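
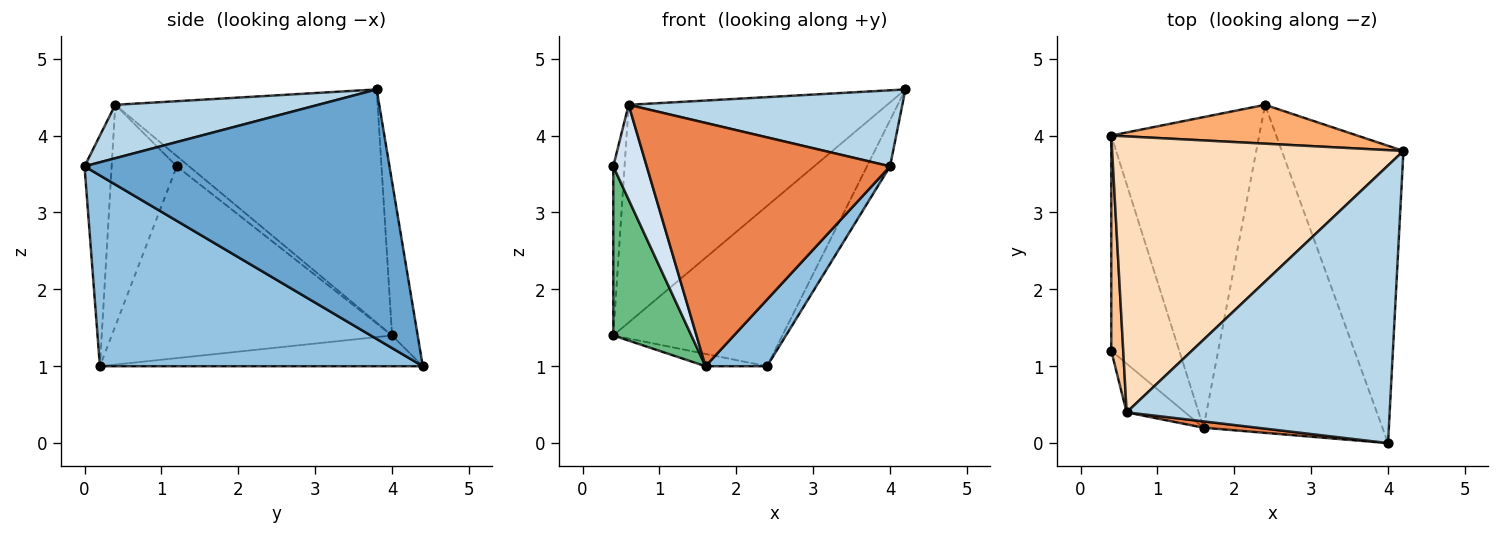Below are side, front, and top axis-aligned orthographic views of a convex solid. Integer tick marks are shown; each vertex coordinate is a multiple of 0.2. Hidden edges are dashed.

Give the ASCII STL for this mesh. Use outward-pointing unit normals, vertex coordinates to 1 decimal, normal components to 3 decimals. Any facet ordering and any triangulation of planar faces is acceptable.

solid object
 facet normal 0.897 0.068 -0.437
  outer loop
   vertex 2.4 4.4 1.0
   vertex 4.2 3.8 4.6
   vertex 4.0 0.0 3.6
  endloop
 endfacet
 facet normal 0.723 -0.138 -0.678
  outer loop
   vertex 1.6 0.2 1.0
   vertex 2.4 4.4 1.0
   vertex 4.0 0.0 3.6
  endloop
 endfacet
 facet normal 0.192 -0.259 0.947
  outer loop
   vertex 0.6 0.4 4.4
   vertex 4.0 0.0 3.6
   vertex 4.2 3.8 4.6
  endloop
 endfacet
 facet normal -0.866 -0.445 -0.229
  outer loop
   vertex 0.6 0.4 4.4
   vertex 0.4 1.2 3.6
   vertex 1.6 0.2 1.0
  endloop
 endfacet
 facet normal -0.111 -0.994 0.026
  outer loop
   vertex 0.6 0.4 4.4
   vertex 1.6 0.2 1.0
   vertex 4.0 0.0 3.6
  endloop
 endfacet
 facet normal -0.146 0.961 0.233
  outer loop
   vertex 0.4 4.0 1.4
   vertex 4.2 3.8 4.6
   vertex 2.4 4.4 1.0
  endloop
 endfacet
 facet normal -0.559 0.512 0.652
  outer loop
   vertex 0.4 4.0 1.4
   vertex 0.4 1.2 3.6
   vertex 0.6 0.4 4.4
  endloop
 endfacet
 facet normal -0.532 0.524 0.665
  outer loop
   vertex 0.4 4.0 1.4
   vertex 0.6 0.4 4.4
   vertex 4.2 3.8 4.6
  endloop
 endfacet
 facet normal -0.912 -0.254 -0.323
  outer loop
   vertex 0.4 4.0 1.4
   vertex 1.6 0.2 1.0
   vertex 0.4 1.2 3.6
  endloop
 endfacet
 facet normal -0.203 0.039 -0.978
  outer loop
   vertex 0.4 4.0 1.4
   vertex 2.4 4.4 1.0
   vertex 1.6 0.2 1.0
  endloop
 endfacet
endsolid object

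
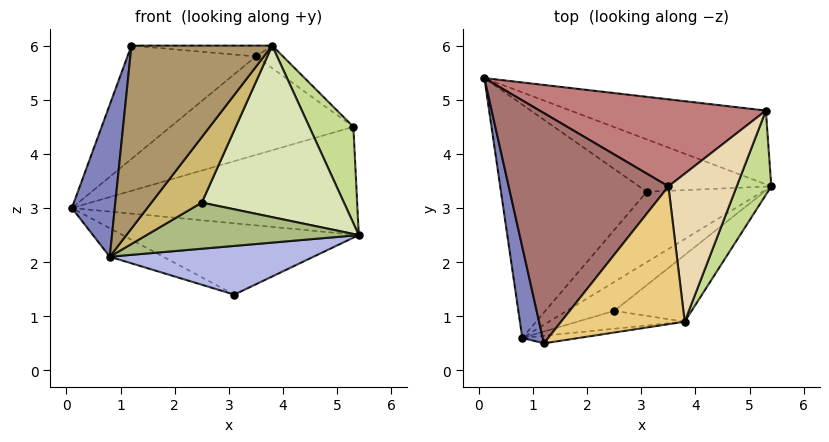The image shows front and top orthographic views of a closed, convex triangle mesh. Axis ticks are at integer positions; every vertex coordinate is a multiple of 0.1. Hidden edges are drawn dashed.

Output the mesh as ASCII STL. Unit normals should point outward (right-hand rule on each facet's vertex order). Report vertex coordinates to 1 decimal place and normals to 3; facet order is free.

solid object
 facet normal 0.241 0.782 -0.575
  outer loop
   vertex 3.1 3.3 1.4
   vertex 0.1 5.4 3.0
   vertex 5.4 3.4 2.5
  endloop
 endfacet
 facet normal -0.982 -0.161 0.097
  outer loop
   vertex 0.8 0.6 2.1
   vertex 1.2 0.5 6.0
   vertex 0.1 5.4 3.0
  endloop
 endfacet
 facet normal -0.406 0.111 -0.907
  outer loop
   vertex 0.8 0.6 2.1
   vertex 0.1 5.4 3.0
   vertex 3.1 3.3 1.4
  endloop
 endfacet
 facet normal 0.386 -0.525 -0.759
  outer loop
   vertex 0.8 0.6 2.1
   vertex 3.1 3.3 1.4
   vertex 5.4 3.4 2.5
  endloop
 endfacet
 facet normal 0.250 0.799 -0.547
  outer loop
   vertex 5.3 4.8 4.5
   vertex 5.4 3.4 2.5
   vertex 0.1 5.4 3.0
  endloop
 endfacet
 facet normal 0.490 -0.738 -0.463
  outer loop
   vertex 2.5 1.1 3.1
   vertex 0.8 0.6 2.1
   vertex 5.4 3.4 2.5
  endloop
 endfacet
 facet normal 0.934 -0.269 0.235
  outer loop
   vertex 3.8 0.9 6.0
   vertex 5.4 3.4 2.5
   vertex 5.3 4.8 4.5
  endloop
 endfacet
 facet normal 0.553 -0.776 -0.302
  outer loop
   vertex 3.8 0.9 6.0
   vertex 2.5 1.1 3.1
   vertex 5.4 3.4 2.5
  endloop
 endfacet
 facet normal 0.152 -0.988 -0.041
  outer loop
   vertex 3.8 0.9 6.0
   vertex 1.2 0.5 6.0
   vertex 0.8 0.6 2.1
  endloop
 endfacet
 facet normal 0.402 -0.884 -0.241
  outer loop
   vertex 3.8 0.9 6.0
   vertex 0.8 0.6 2.1
   vertex 2.5 1.1 3.1
  endloop
 endfacet
 facet normal -0.012 0.078 0.997
  outer loop
   vertex 3.5 3.4 5.8
   vertex 1.2 0.5 6.0
   vertex 3.8 0.9 6.0
  endloop
 endfacet
 facet normal 0.512 0.129 0.849
  outer loop
   vertex 3.5 3.4 5.8
   vertex 3.8 0.9 6.0
   vertex 5.3 4.8 4.5
  endloop
 endfacet
 facet normal -0.432 0.398 0.809
  outer loop
   vertex 3.5 3.4 5.8
   vertex 0.1 5.4 3.0
   vertex 1.2 0.5 6.0
  endloop
 endfacet
 facet normal -0.104 0.745 0.659
  outer loop
   vertex 3.5 3.4 5.8
   vertex 5.3 4.8 4.5
   vertex 0.1 5.4 3.0
  endloop
 endfacet
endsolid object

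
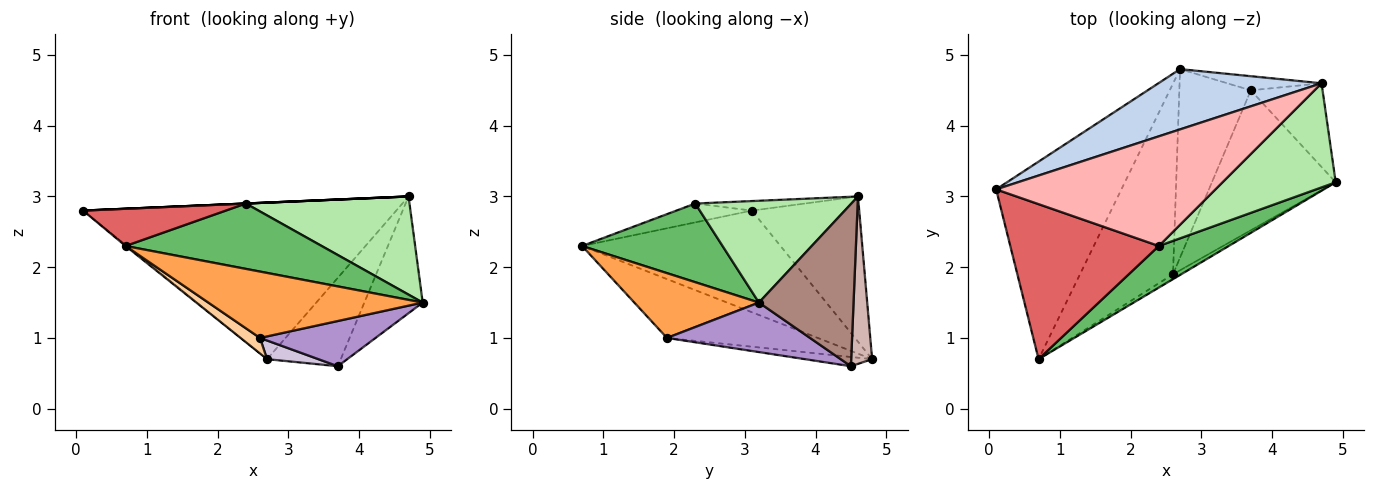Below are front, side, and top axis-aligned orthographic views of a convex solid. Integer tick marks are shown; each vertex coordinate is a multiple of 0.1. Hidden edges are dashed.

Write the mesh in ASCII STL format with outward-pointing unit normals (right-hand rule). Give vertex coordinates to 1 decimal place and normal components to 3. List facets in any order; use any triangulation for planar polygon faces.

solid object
 facet normal -0.630 0.004 -0.777
  outer loop
   vertex 2.7 4.8 0.7
   vertex 0.7 0.7 2.3
   vertex 0.1 3.1 2.8
  endloop
 endfacet
 facet normal -0.305 0.889 0.342
  outer loop
   vertex 4.7 4.6 3.0
   vertex 2.7 4.8 0.7
   vertex 0.1 3.1 2.8
  endloop
 endfacet
 facet normal 0.501 -0.863 -0.064
  outer loop
   vertex 2.6 1.9 1.0
   vertex 4.9 3.2 1.5
   vertex 0.7 0.7 2.3
  endloop
 endfacet
 facet normal -0.533 -0.069 -0.843
  outer loop
   vertex 2.6 1.9 1.0
   vertex 0.7 0.7 2.3
   vertex 2.7 4.8 0.7
  endloop
 endfacet
 facet normal 0.517 -0.722 0.460
  outer loop
   vertex 2.4 2.3 2.9
   vertex 0.7 0.7 2.3
   vertex 4.9 3.2 1.5
  endloop
 endfacet
 facet normal 0.548 -0.574 0.609
  outer loop
   vertex 2.4 2.3 2.9
   vertex 4.9 3.2 1.5
   vertex 4.7 4.6 3.0
  endloop
 endfacet
 facet normal -0.123 -0.232 0.965
  outer loop
   vertex 2.4 2.3 2.9
   vertex 0.1 3.1 2.8
   vertex 0.7 0.7 2.3
  endloop
 endfacet
 facet normal -0.043 0.000 0.999
  outer loop
   vertex 2.4 2.3 2.9
   vertex 4.7 4.6 3.0
   vertex 0.1 3.1 2.8
  endloop
 endfacet
 facet normal 0.356 -0.287 -0.889
  outer loop
   vertex 3.7 4.5 0.6
   vertex 4.9 3.2 1.5
   vertex 2.6 1.9 1.0
  endloop
 endfacet
 facet normal -0.128 -0.098 -0.987
  outer loop
   vertex 3.7 4.5 0.6
   vertex 2.6 1.9 1.0
   vertex 2.7 4.8 0.7
  endloop
 endfacet
 facet normal 0.797 0.491 -0.352
  outer loop
   vertex 3.7 4.5 0.6
   vertex 4.7 4.6 3.0
   vertex 4.9 3.2 1.5
  endloop
 endfacet
 facet normal 0.270 0.951 -0.152
  outer loop
   vertex 3.7 4.5 0.6
   vertex 2.7 4.8 0.7
   vertex 4.7 4.6 3.0
  endloop
 endfacet
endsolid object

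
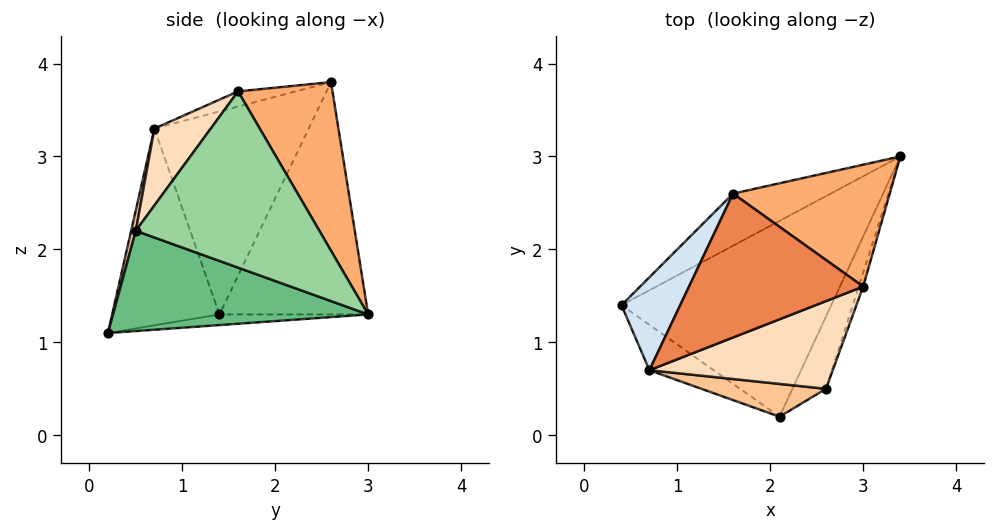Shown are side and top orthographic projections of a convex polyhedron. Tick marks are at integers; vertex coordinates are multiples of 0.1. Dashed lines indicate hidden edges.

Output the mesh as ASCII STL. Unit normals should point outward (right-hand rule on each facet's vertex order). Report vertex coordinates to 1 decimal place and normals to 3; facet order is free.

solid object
 facet normal -0.050 0.094 -0.994
  outer loop
   vertex 2.1 0.2 1.1
   vertex 0.4 1.4 1.3
   vertex 3.4 3.0 1.3
  endloop
 endfacet
 facet normal -0.462 0.866 -0.194
  outer loop
   vertex 1.6 2.6 3.8
   vertex 3.4 3.0 1.3
   vertex 0.4 1.4 1.3
  endloop
 endfacet
 facet normal -0.581 -0.791 -0.190
  outer loop
   vertex 0.7 0.7 3.3
   vertex 0.4 1.4 1.3
   vertex 2.1 0.2 1.1
  endloop
 endfacet
 facet normal -0.897 0.357 0.259
  outer loop
   vertex 0.7 0.7 3.3
   vertex 1.6 2.6 3.8
   vertex 0.4 1.4 1.3
  endloop
 endfacet
 facet normal -0.085 -0.216 0.973
  outer loop
   vertex 3.0 1.6 3.7
   vertex 1.6 2.6 3.8
   vertex 0.7 0.7 3.3
  endloop
 endfacet
 facet normal 0.529 0.692 0.492
  outer loop
   vertex 3.0 1.6 3.7
   vertex 3.4 3.0 1.3
   vertex 1.6 2.6 3.8
  endloop
 endfacet
 facet normal 0.040 -0.968 0.246
  outer loop
   vertex 2.6 0.5 2.2
   vertex 0.7 0.7 3.3
   vertex 2.1 0.2 1.1
  endloop
 endfacet
 facet normal 0.225 -0.813 0.536
  outer loop
   vertex 2.6 0.5 2.2
   vertex 3.0 1.6 3.7
   vertex 0.7 0.7 3.3
  endloop
 endfacet
 facet normal 0.875 -0.385 -0.293
  outer loop
   vertex 2.6 0.5 2.2
   vertex 2.1 0.2 1.1
   vertex 3.4 3.0 1.3
  endloop
 endfacet
 facet normal 0.950 -0.313 -0.024
  outer loop
   vertex 2.6 0.5 2.2
   vertex 3.4 3.0 1.3
   vertex 3.0 1.6 3.7
  endloop
 endfacet
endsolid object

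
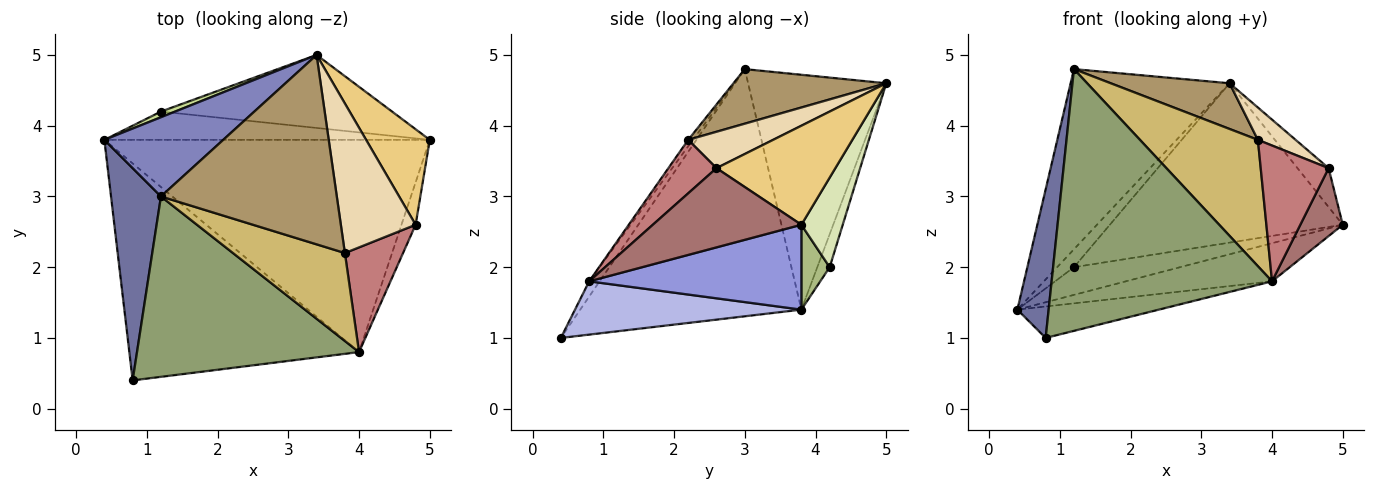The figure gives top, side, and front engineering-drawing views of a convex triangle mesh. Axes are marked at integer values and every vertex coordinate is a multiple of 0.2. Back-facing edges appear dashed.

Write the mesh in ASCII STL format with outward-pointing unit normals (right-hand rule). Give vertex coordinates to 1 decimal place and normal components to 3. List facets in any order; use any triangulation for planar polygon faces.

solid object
 facet normal -0.971 -0.137 0.196
  outer loop
   vertex 1.2 3.0 4.8
   vertex 0.4 3.8 1.4
   vertex 0.8 0.4 1.0
  endloop
 endfacet
 facet normal -0.623 0.716 0.315
  outer loop
   vertex 3.4 5.0 4.6
   vertex 0.4 3.8 1.4
   vertex 1.2 3.0 4.8
  endloop
 endfacet
 facet normal 0.249 0.171 -0.953
  outer loop
   vertex 4.0 0.8 1.8
   vertex 0.4 3.8 1.4
   vertex 5.0 3.8 2.6
  endloop
 endfacet
 facet normal 0.224 0.140 -0.965
  outer loop
   vertex 4.0 0.8 1.8
   vertex 0.8 0.4 1.0
   vertex 0.4 3.8 1.4
  endloop
 endfacet
 facet normal -0.039 -0.823 0.567
  outer loop
   vertex 4.0 0.8 1.8
   vertex 1.2 3.0 4.8
   vertex 0.8 0.4 1.0
  endloop
 endfacet
 facet normal 0.183 0.687 -0.703
  outer loop
   vertex 1.2 4.2 2.0
   vertex 5.0 3.8 2.6
   vertex 0.4 3.8 1.4
  endloop
 endfacet
 facet normal -0.575 0.780 0.246
  outer loop
   vertex 1.2 4.2 2.0
   vertex 0.4 3.8 1.4
   vertex 3.4 5.0 4.6
  endloop
 endfacet
 facet normal 0.159 0.898 -0.411
  outer loop
   vertex 1.2 4.2 2.0
   vertex 3.4 5.0 4.6
   vertex 5.0 3.8 2.6
  endloop
 endfacet
 facet normal 0.289 -0.225 0.931
  outer loop
   vertex 3.8 2.2 3.8
   vertex 3.4 5.0 4.6
   vertex 1.2 3.0 4.8
  endloop
 endfacet
 facet normal -0.033 -0.820 0.571
  outer loop
   vertex 3.8 2.2 3.8
   vertex 1.2 3.0 4.8
   vertex 4.0 0.8 1.8
  endloop
 endfacet
 facet normal 0.821 0.215 0.528
  outer loop
   vertex 4.8 2.6 3.4
   vertex 5.0 3.8 2.6
   vertex 3.4 5.0 4.6
  endloop
 endfacet
 facet normal 0.429 -0.191 0.883
  outer loop
   vertex 4.8 2.6 3.4
   vertex 3.4 5.0 4.6
   vertex 3.8 2.2 3.8
  endloop
 endfacet
 facet normal 0.948 -0.271 -0.169
  outer loop
   vertex 4.8 2.6 3.4
   vertex 4.0 0.8 1.8
   vertex 5.0 3.8 2.6
  endloop
 endfacet
 facet normal 0.489 -0.691 0.532
  outer loop
   vertex 4.8 2.6 3.4
   vertex 3.8 2.2 3.8
   vertex 4.0 0.8 1.8
  endloop
 endfacet
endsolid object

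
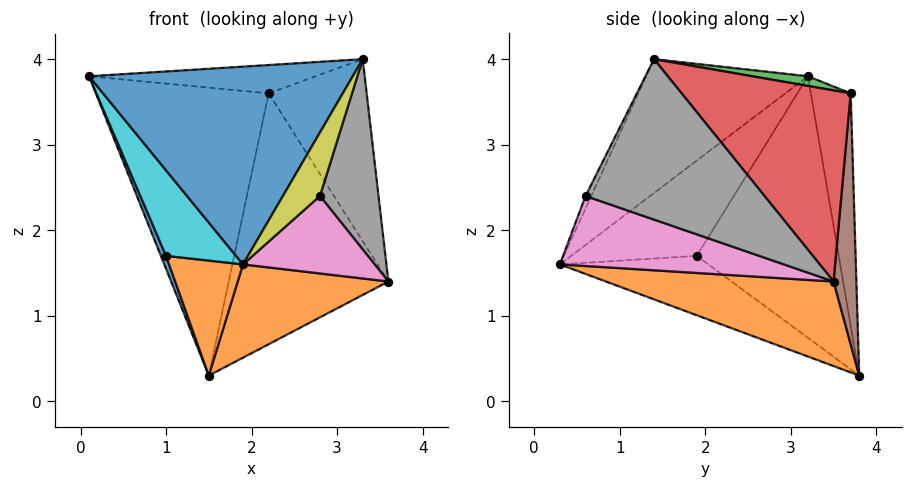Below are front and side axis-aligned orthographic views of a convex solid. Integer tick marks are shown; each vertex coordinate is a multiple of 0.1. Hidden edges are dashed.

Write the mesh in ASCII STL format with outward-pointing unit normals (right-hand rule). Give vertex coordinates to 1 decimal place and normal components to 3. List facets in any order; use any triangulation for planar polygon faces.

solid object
 facet normal -0.429 -0.700 0.571
  outer loop
   vertex 3.3 1.4 4.0
   vertex 0.1 3.2 3.8
   vertex 1.9 0.3 1.6
  endloop
 endfacet
 facet normal 0.415 -0.275 -0.867
  outer loop
   vertex 1.5 3.8 0.3
   vertex 3.6 3.5 1.4
   vertex 1.9 0.3 1.6
  endloop
 endfacet
 facet normal 0.047 0.193 0.980
  outer loop
   vertex 2.2 3.7 3.6
   vertex 0.1 3.2 3.8
   vertex 3.3 1.4 4.0
  endloop
 endfacet
 facet normal 0.772 0.448 0.451
  outer loop
   vertex 2.2 3.7 3.6
   vertex 3.3 1.4 4.0
   vertex 3.6 3.5 1.4
  endloop
 endfacet
 facet normal -0.224 0.972 0.077
  outer loop
   vertex 2.2 3.7 3.6
   vertex 1.5 3.8 0.3
   vertex 0.1 3.2 3.8
  endloop
 endfacet
 facet normal 0.141 0.990 0.000
  outer loop
   vertex 2.2 3.7 3.6
   vertex 3.6 3.5 1.4
   vertex 1.5 3.8 0.3
  endloop
 endfacet
 facet normal 0.680 -0.400 -0.615
  outer loop
   vertex 2.8 0.6 2.4
   vertex 1.9 0.3 1.6
   vertex 3.6 3.5 1.4
  endloop
 endfacet
 facet normal 0.941 -0.308 -0.140
  outer loop
   vertex 2.8 0.6 2.4
   vertex 3.6 3.5 1.4
   vertex 3.3 1.4 4.0
  endloop
 endfacet
 facet normal -0.134 -0.869 0.476
  outer loop
   vertex 2.8 0.6 2.4
   vertex 3.3 1.4 4.0
   vertex 1.9 0.3 1.6
  endloop
 endfacet
 facet normal -0.871 -0.485 -0.073
  outer loop
   vertex 1.0 1.9 1.7
   vertex 1.9 0.3 1.6
   vertex 0.1 3.2 3.8
  endloop
 endfacet
 facet normal -0.926 -0.033 -0.376
  outer loop
   vertex 1.0 1.9 1.7
   vertex 0.1 3.2 3.8
   vertex 1.5 3.8 0.3
  endloop
 endfacet
 facet normal -0.657 -0.327 -0.679
  outer loop
   vertex 1.0 1.9 1.7
   vertex 1.5 3.8 0.3
   vertex 1.9 0.3 1.6
  endloop
 endfacet
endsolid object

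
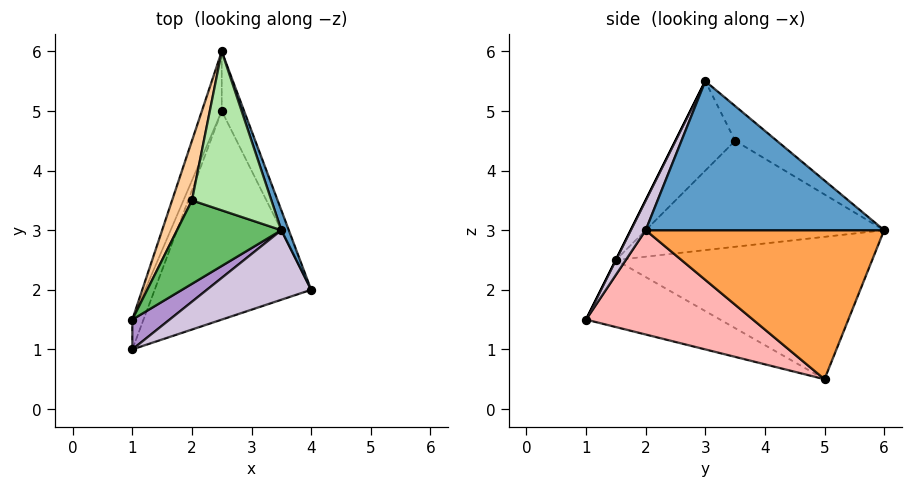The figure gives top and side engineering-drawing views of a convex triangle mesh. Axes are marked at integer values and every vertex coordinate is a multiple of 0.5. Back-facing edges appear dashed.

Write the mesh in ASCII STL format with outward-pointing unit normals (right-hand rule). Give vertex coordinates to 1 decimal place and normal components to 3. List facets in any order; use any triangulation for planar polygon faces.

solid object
 facet normal 0.935 0.351 0.047
  outer loop
   vertex 3.5 3.0 5.5
   vertex 4.0 2.0 3.0
   vertex 2.5 6.0 3.0
  endloop
 endfacet
 facet normal -0.936 0.327 -0.131
  outer loop
   vertex 2.5 5.0 0.5
   vertex 1.0 1.5 2.5
   vertex 2.5 6.0 3.0
  endloop
 endfacet
 facet normal 0.927 0.348 -0.139
  outer loop
   vertex 2.5 5.0 0.5
   vertex 2.5 6.0 3.0
   vertex 4.0 2.0 3.0
  endloop
 endfacet
 facet normal -0.940 0.294 0.176
  outer loop
   vertex 2.0 3.5 4.5
   vertex 2.5 6.0 3.0
   vertex 1.0 1.5 2.5
  endloop
 endfacet
 facet normal -0.597 -0.398 0.697
  outer loop
   vertex 2.0 3.5 4.5
   vertex 1.0 1.5 2.5
   vertex 3.5 3.0 5.5
  endloop
 endfacet
 facet normal -0.339 0.533 0.775
  outer loop
   vertex 2.0 3.5 4.5
   vertex 3.5 3.0 5.5
   vertex 2.5 6.0 3.0
  endloop
 endfacet
 facet normal -0.937 0.312 -0.156
  outer loop
   vertex 1.0 1.0 1.5
   vertex 1.0 1.5 2.5
   vertex 2.5 5.0 0.5
  endloop
 endfacet
 facet normal 0.512 -0.384 -0.768
  outer loop
   vertex 1.0 1.0 1.5
   vertex 2.5 5.0 0.5
   vertex 4.0 2.0 3.0
  endloop
 endfacet
 facet normal 0.000 -0.894 0.447
  outer loop
   vertex 1.0 1.0 1.5
   vertex 3.5 3.0 5.5
   vertex 1.0 1.5 2.5
  endloop
 endfacet
 facet normal 0.111 -0.915 0.388
  outer loop
   vertex 1.0 1.0 1.5
   vertex 4.0 2.0 3.0
   vertex 3.5 3.0 5.5
  endloop
 endfacet
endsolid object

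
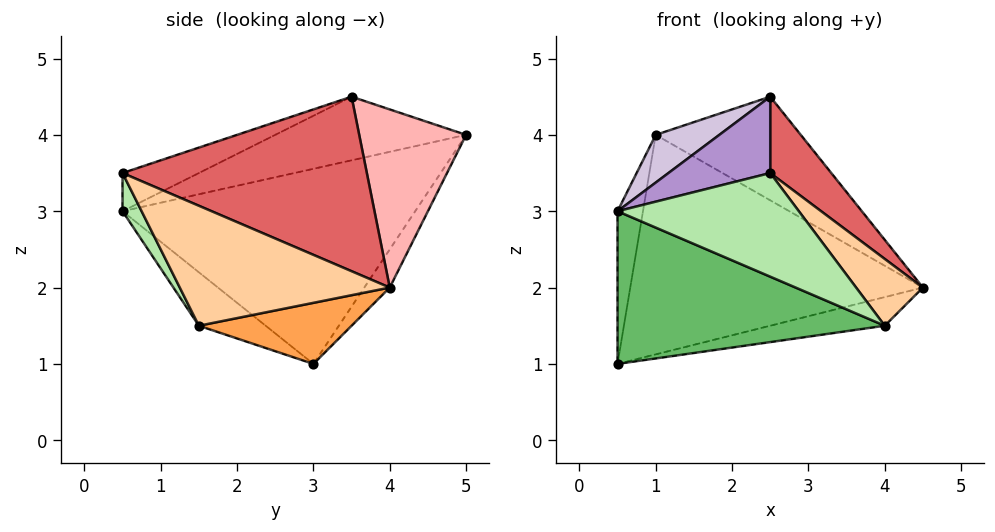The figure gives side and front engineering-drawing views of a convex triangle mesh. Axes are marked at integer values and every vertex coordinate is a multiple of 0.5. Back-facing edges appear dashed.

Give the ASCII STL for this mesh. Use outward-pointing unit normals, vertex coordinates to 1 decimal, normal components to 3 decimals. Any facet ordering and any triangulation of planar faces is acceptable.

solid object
 facet normal -0.073 0.835 -0.545
  outer loop
   vertex 1.0 5.0 4.0
   vertex 4.5 4.0 2.0
   vertex 0.5 3.0 1.0
  endloop
 endfacet
 facet normal -0.990 0.086 0.108
  outer loop
   vertex 0.5 0.5 3.0
   vertex 1.0 5.0 4.0
   vertex 0.5 3.0 1.0
  endloop
 endfacet
 facet normal 0.204 0.153 -0.967
  outer loop
   vertex 4.0 1.5 1.5
   vertex 0.5 3.0 1.0
   vertex 4.5 4.0 2.0
  endloop
 endfacet
 facet normal 0.830 -0.264 0.491
  outer loop
   vertex 4.0 1.5 1.5
   vertex 4.5 4.0 2.0
   vertex 2.5 0.5 3.5
  endloop
 endfacet
 facet normal -0.154 -0.617 -0.772
  outer loop
   vertex 4.0 1.5 1.5
   vertex 0.5 0.5 3.0
   vertex 0.5 3.0 1.0
  endloop
 endfacet
 facet normal 0.097 -0.917 -0.386
  outer loop
   vertex 4.0 1.5 1.5
   vertex 2.5 0.5 3.5
   vertex 0.5 0.5 3.0
  endloop
 endfacet
 facet normal 0.784 -0.196 0.588
  outer loop
   vertex 2.5 3.5 4.5
   vertex 2.5 0.5 3.5
   vertex 4.5 4.0 2.0
  endloop
 endfacet
 facet normal 0.501 0.679 0.536
  outer loop
   vertex 2.5 3.5 4.5
   vertex 4.5 4.0 2.0
   vertex 1.0 5.0 4.0
  endloop
 endfacet
 facet normal -0.231 -0.308 0.923
  outer loop
   vertex 2.5 3.5 4.5
   vertex 0.5 0.5 3.0
   vertex 2.5 0.5 3.5
  endloop
 endfacet
 facet normal -0.442 -0.147 0.885
  outer loop
   vertex 2.5 3.5 4.5
   vertex 1.0 5.0 4.0
   vertex 0.5 0.5 3.0
  endloop
 endfacet
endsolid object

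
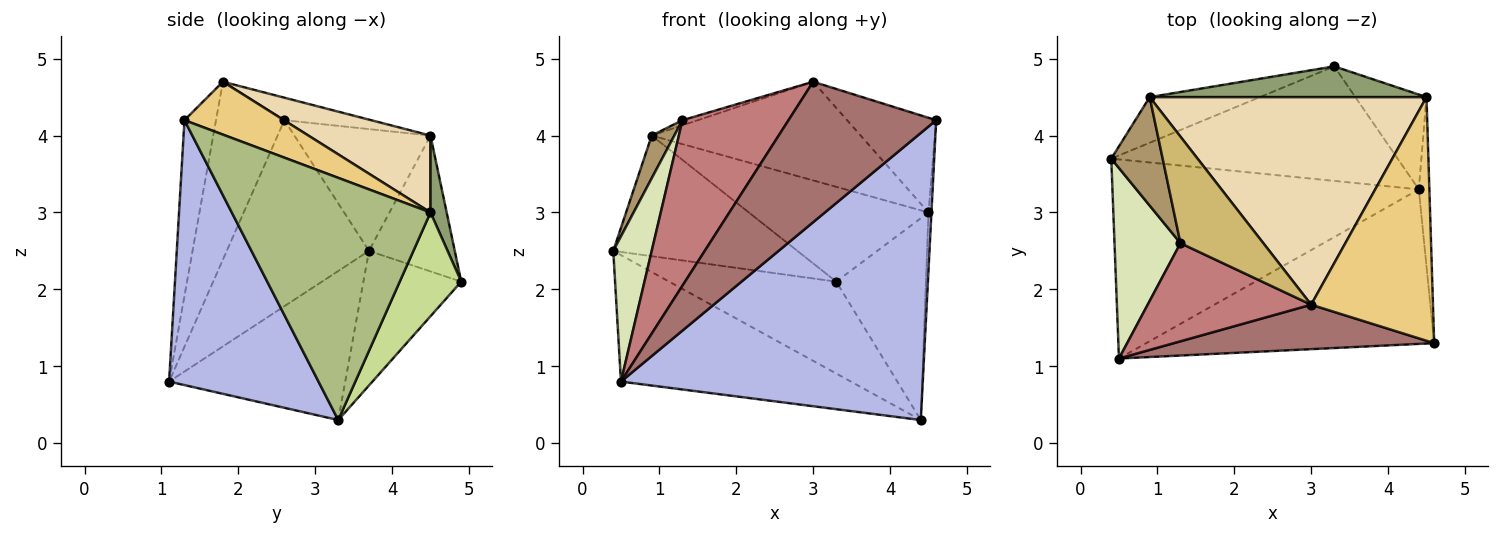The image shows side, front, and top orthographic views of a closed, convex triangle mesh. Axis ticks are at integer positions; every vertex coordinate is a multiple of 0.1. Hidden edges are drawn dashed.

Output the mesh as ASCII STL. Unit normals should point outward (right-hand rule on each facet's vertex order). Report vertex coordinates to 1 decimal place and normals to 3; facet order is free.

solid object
 facet normal -0.400 0.857 -0.324
  outer loop
   vertex 0.9 4.5 4.0
   vertex 3.3 4.9 2.1
   vertex 0.4 3.7 2.5
  endloop
 endfacet
 facet normal -0.344 0.587 -0.732
  outer loop
   vertex 4.4 3.3 0.3
   vertex 0.4 3.7 2.5
   vertex 3.3 4.9 2.1
  endloop
 endfacet
 facet normal -0.380 0.496 -0.781
  outer loop
   vertex 4.4 3.3 0.3
   vertex 0.5 1.1 0.8
   vertex 0.4 3.7 2.5
  endloop
 endfacet
 facet normal 0.400 -0.807 -0.434
  outer loop
   vertex 4.4 3.3 0.3
   vertex 4.6 1.3 4.2
   vertex 0.5 1.1 0.8
  endloop
 endfacet
 facet normal 0.085 0.948 0.307
  outer loop
   vertex 4.5 4.5 3.0
   vertex 3.3 4.9 2.1
   vertex 0.9 4.5 4.0
  endloop
 endfacet
 facet normal 0.999 0.015 -0.044
  outer loop
   vertex 4.5 4.5 3.0
   vertex 4.6 1.3 4.2
   vertex 4.4 3.3 0.3
  endloop
 endfacet
 facet normal 0.527 0.769 -0.361
  outer loop
   vertex 4.5 4.5 3.0
   vertex 4.4 3.3 0.3
   vertex 3.3 4.9 2.1
  endloop
 endfacet
 facet normal -0.913 -0.247 0.324
  outer loop
   vertex 1.3 2.6 4.2
   vertex 0.4 3.7 2.5
   vertex 0.5 1.1 0.8
  endloop
 endfacet
 facet normal -0.911 -0.151 0.384
  outer loop
   vertex 1.3 2.6 4.2
   vertex 0.9 4.5 4.0
   vertex 0.4 3.7 2.5
  endloop
 endfacet
 facet normal -0.262 0.046 0.964
  outer loop
   vertex 3.0 1.8 4.7
   vertex 0.9 4.5 4.0
   vertex 1.3 2.6 4.2
  endloop
 endfacet
 facet normal 0.375 0.336 0.864
  outer loop
   vertex 3.0 1.8 4.7
   vertex 4.6 1.3 4.2
   vertex 4.5 4.5 3.0
  endloop
 endfacet
 facet normal 0.243 0.416 0.876
  outer loop
   vertex 3.0 1.8 4.7
   vertex 4.5 4.5 3.0
   vertex 0.9 4.5 4.0
  endloop
 endfacet
 facet normal -0.200 -0.934 0.296
  outer loop
   vertex 3.0 1.8 4.7
   vertex 0.5 1.1 0.8
   vertex 4.6 1.3 4.2
  endloop
 endfacet
 facet normal -0.485 -0.752 0.446
  outer loop
   vertex 3.0 1.8 4.7
   vertex 1.3 2.6 4.2
   vertex 0.5 1.1 0.8
  endloop
 endfacet
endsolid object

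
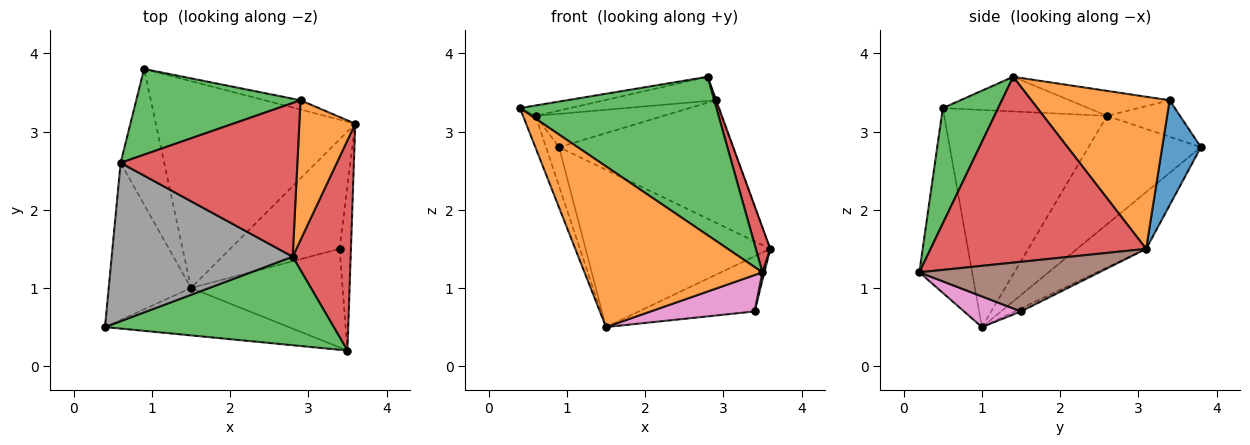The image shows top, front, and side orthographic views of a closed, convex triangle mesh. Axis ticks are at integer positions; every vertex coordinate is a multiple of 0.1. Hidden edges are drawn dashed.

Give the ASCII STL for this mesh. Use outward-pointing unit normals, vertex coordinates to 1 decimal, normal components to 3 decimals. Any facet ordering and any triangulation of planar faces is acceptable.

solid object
 facet normal -0.221 0.590 -0.776
  outer loop
   vertex 1.5 1.0 0.5
   vertex 0.9 3.8 2.8
   vertex 3.6 3.1 1.5
  endloop
 endfacet
 facet normal -0.274 -0.922 -0.272
  outer loop
   vertex 3.5 0.2 1.2
   vertex 0.4 0.5 3.3
   vertex 1.5 1.0 0.5
  endloop
 endfacet
 facet normal 0.239 -0.848 0.474
  outer loop
   vertex 2.8 1.4 3.7
   vertex 0.4 0.5 3.3
   vertex 3.5 0.2 1.2
  endloop
 endfacet
 facet normal 0.953 -0.064 0.297
  outer loop
   vertex 2.8 1.4 3.7
   vertex 3.5 0.2 1.2
   vertex 3.6 3.1 1.5
  endloop
 endfacet
 facet normal -0.024 0.450 -0.893
  outer loop
   vertex 3.4 1.5 0.7
   vertex 1.5 1.0 0.5
   vertex 3.6 3.1 1.5
  endloop
 endfacet
 facet normal 0.975 -0.011 -0.223
  outer loop
   vertex 3.4 1.5 0.7
   vertex 3.6 3.1 1.5
   vertex 3.5 0.2 1.2
  endloop
 endfacet
 facet normal 0.187 -0.340 -0.922
  outer loop
   vertex 3.4 1.5 0.7
   vertex 3.5 0.2 1.2
   vertex 1.5 1.0 0.5
  endloop
 endfacet
 facet normal -0.188 0.065 0.980
  outer loop
   vertex 0.6 2.6 3.2
   vertex 0.4 0.5 3.3
   vertex 2.8 1.4 3.7
  endloop
 endfacet
 facet normal -0.933 0.072 -0.354
  outer loop
   vertex 0.6 2.6 3.2
   vertex 1.5 1.0 0.5
   vertex 0.4 0.5 3.3
  endloop
 endfacet
 facet normal -0.922 0.107 -0.371
  outer loop
   vertex 0.6 2.6 3.2
   vertex 0.9 3.8 2.8
   vertex 1.5 1.0 0.5
  endloop
 endfacet
 facet normal 0.217 0.973 -0.074
  outer loop
   vertex 2.9 3.4 3.4
   vertex 3.6 3.1 1.5
   vertex 0.9 3.8 2.8
  endloop
 endfacet
 facet normal 0.939 0.005 0.345
  outer loop
   vertex 2.9 3.4 3.4
   vertex 2.8 1.4 3.7
   vertex 3.6 3.1 1.5
  endloop
 endfacet
 facet normal -0.203 0.355 0.913
  outer loop
   vertex 2.9 3.4 3.4
   vertex 0.9 3.8 2.8
   vertex 0.6 2.6 3.2
  endloop
 endfacet
 facet normal -0.139 0.154 0.978
  outer loop
   vertex 2.9 3.4 3.4
   vertex 0.6 2.6 3.2
   vertex 2.8 1.4 3.7
  endloop
 endfacet
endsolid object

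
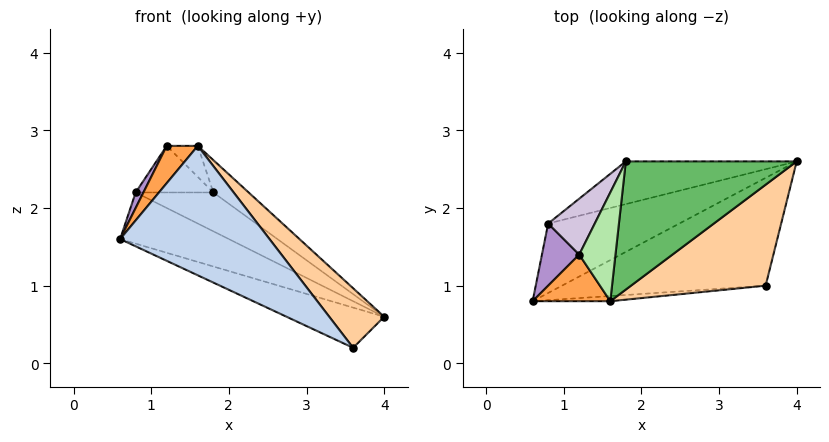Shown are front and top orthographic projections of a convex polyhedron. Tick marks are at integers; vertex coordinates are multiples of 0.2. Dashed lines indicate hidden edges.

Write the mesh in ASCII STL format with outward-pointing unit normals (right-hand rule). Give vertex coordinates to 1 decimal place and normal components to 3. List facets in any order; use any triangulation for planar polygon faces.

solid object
 facet normal -0.418 0.317 -0.851
  outer loop
   vertex 3.6 1.0 0.2
   vertex 0.6 0.8 1.6
   vertex 4.0 2.6 0.6
  endloop
 endfacet
 facet normal 0.048 -0.998 -0.040
  outer loop
   vertex 1.6 0.8 2.8
   vertex 0.6 0.8 1.6
   vertex 3.6 1.0 0.2
  endloop
 endfacet
 facet normal -0.684 -0.456 0.570
  outer loop
   vertex 1.6 0.8 2.8
   vertex 1.2 1.4 2.8
   vertex 0.6 0.8 1.6
  endloop
 endfacet
 facet normal 0.760 -0.330 0.559
  outer loop
   vertex 1.6 0.8 2.8
   vertex 3.6 1.0 0.2
   vertex 4.0 2.6 0.6
  endloop
 endfacet
 facet normal 0.576 0.200 0.792
  outer loop
   vertex 1.6 0.8 2.8
   vertex 4.0 2.6 0.6
   vertex 1.8 2.6 2.2
  endloop
 endfacet
 facet normal 0.381 0.254 0.889
  outer loop
   vertex 1.6 0.8 2.8
   vertex 1.8 2.6 2.2
   vertex 1.2 1.4 2.8
  endloop
 endfacet
 facet normal -0.482 0.520 -0.705
  outer loop
   vertex 0.8 1.8 2.2
   vertex 4.0 2.6 0.6
   vertex 0.6 0.8 1.6
  endloop
 endfacet
 facet normal -0.474 0.592 -0.652
  outer loop
   vertex 0.8 1.8 2.2
   vertex 1.8 2.6 2.2
   vertex 4.0 2.6 0.6
  endloop
 endfacet
 facet normal -0.862 -0.123 0.492
  outer loop
   vertex 0.8 1.8 2.2
   vertex 0.6 0.8 1.6
   vertex 1.2 1.4 2.8
  endloop
 endfacet
 facet normal -0.456 0.570 0.684
  outer loop
   vertex 0.8 1.8 2.2
   vertex 1.2 1.4 2.8
   vertex 1.8 2.6 2.2
  endloop
 endfacet
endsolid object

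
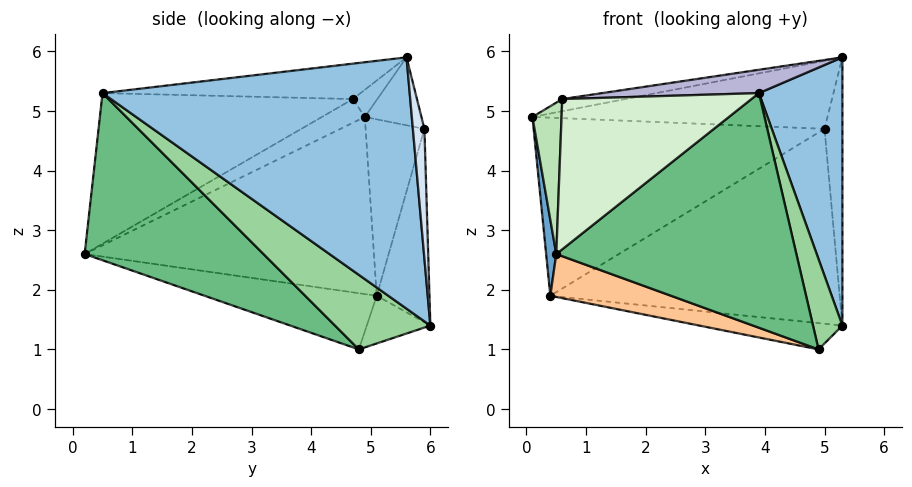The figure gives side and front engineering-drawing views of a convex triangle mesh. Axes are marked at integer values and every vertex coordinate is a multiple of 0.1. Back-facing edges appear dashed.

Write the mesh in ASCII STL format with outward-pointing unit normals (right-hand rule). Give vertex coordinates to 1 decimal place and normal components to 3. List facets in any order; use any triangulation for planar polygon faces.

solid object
 facet normal -0.994 -0.035 -0.102
  outer loop
   vertex 0.4 5.1 1.9
   vertex 0.5 0.2 2.6
   vertex 0.1 4.9 4.9
  endloop
 endfacet
 facet normal 0.965 -0.262 -0.023
  outer loop
   vertex 3.9 0.5 5.3
   vertex 5.3 6.0 1.4
   vertex 5.3 5.6 5.9
  endloop
 endfacet
 facet normal -0.181 0.943 0.281
  outer loop
   vertex 5.0 5.9 4.7
   vertex 0.1 4.9 4.9
   vertex 5.3 5.6 5.9
  endloop
 endfacet
 facet normal 0.540 0.838 0.075
  outer loop
   vertex 5.0 5.9 4.7
   vertex 5.3 5.6 5.9
   vertex 5.3 6.0 1.4
  endloop
 endfacet
 facet normal -0.198 0.979 0.045
  outer loop
   vertex 5.0 5.9 4.7
   vertex 0.4 5.1 1.9
   vertex 0.1 4.9 4.9
  endloop
 endfacet
 facet normal -0.179 0.984 0.014
  outer loop
   vertex 5.0 5.9 4.7
   vertex 5.3 6.0 1.4
   vertex 0.4 5.1 1.9
  endloop
 endfacet
 facet normal -0.203 -0.143 -0.969
  outer loop
   vertex 4.9 4.8 1.0
   vertex 0.5 0.2 2.6
   vertex 0.4 5.1 1.9
  endloop
 endfacet
 facet normal -0.160 0.360 -0.919
  outer loop
   vertex 4.9 4.8 1.0
   vertex 0.4 5.1 1.9
   vertex 5.3 6.0 1.4
  endloop
 endfacet
 facet normal 0.498 -0.668 -0.553
  outer loop
   vertex 4.9 4.8 1.0
   vertex 3.9 0.5 5.3
   vertex 0.5 0.2 2.6
  endloop
 endfacet
 facet normal 0.953 -0.294 -0.072
  outer loop
   vertex 4.9 4.8 1.0
   vertex 5.3 6.0 1.4
   vertex 3.9 0.5 5.3
  endloop
 endfacet
 facet normal -0.584 -0.396 0.709
  outer loop
   vertex 0.6 4.7 5.2
   vertex 0.1 4.9 4.9
   vertex 0.5 0.2 2.6
  endloop
 endfacet
 facet normal -0.545 -0.410 0.731
  outer loop
   vertex 0.6 4.7 5.2
   vertex 0.5 0.2 2.6
   vertex 3.9 0.5 5.3
  endloop
 endfacet
 facet normal -0.228 0.590 0.774
  outer loop
   vertex 0.6 4.7 5.2
   vertex 5.3 5.6 5.9
   vertex 0.1 4.9 4.9
  endloop
 endfacet
 facet normal -0.132 -0.080 0.988
  outer loop
   vertex 0.6 4.7 5.2
   vertex 3.9 0.5 5.3
   vertex 5.3 5.6 5.9
  endloop
 endfacet
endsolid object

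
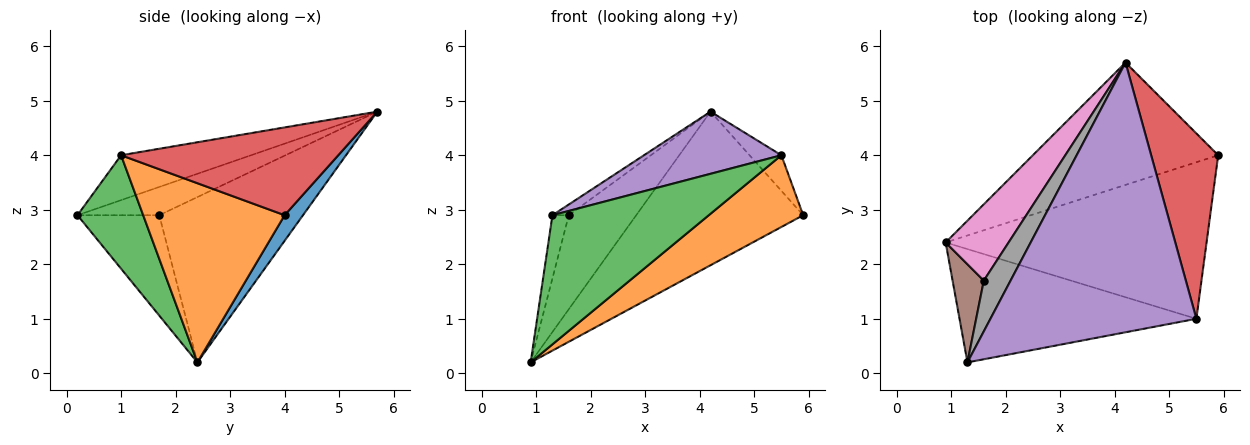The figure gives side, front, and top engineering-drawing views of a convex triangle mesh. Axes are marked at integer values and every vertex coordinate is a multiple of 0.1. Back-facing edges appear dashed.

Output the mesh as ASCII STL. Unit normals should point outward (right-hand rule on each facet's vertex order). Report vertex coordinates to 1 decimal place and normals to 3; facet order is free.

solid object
 facet normal 0.086 0.779 -0.621
  outer loop
   vertex 4.2 5.7 4.8
   vertex 5.9 4.0 2.9
   vertex 0.9 2.4 0.2
  endloop
 endfacet
 facet normal 0.530 -0.353 -0.771
  outer loop
   vertex 5.5 1.0 4.0
   vertex 0.9 2.4 0.2
   vertex 5.9 4.0 2.9
  endloop
 endfacet
 facet normal 0.301 -0.717 -0.629
  outer loop
   vertex 5.5 1.0 4.0
   vertex 1.3 0.2 2.9
   vertex 0.9 2.4 0.2
  endloop
 endfacet
 facet normal 0.789 0.116 0.603
  outer loop
   vertex 5.5 1.0 4.0
   vertex 5.9 4.0 2.9
   vertex 4.2 5.7 4.8
  endloop
 endfacet
 facet normal -0.208 -0.220 0.953
  outer loop
   vertex 5.5 1.0 4.0
   vertex 4.2 5.7 4.8
   vertex 1.3 0.2 2.9
  endloop
 endfacet
 facet normal -0.938 0.188 0.292
  outer loop
   vertex 1.6 1.7 2.9
   vertex 0.9 2.4 0.2
   vertex 1.3 0.2 2.9
  endloop
 endfacet
 facet normal -0.856 0.401 0.326
  outer loop
   vertex 1.6 1.7 2.9
   vertex 4.2 5.7 4.8
   vertex 0.9 2.4 0.2
  endloop
 endfacet
 facet normal -0.718 0.144 0.681
  outer loop
   vertex 1.6 1.7 2.9
   vertex 1.3 0.2 2.9
   vertex 4.2 5.7 4.8
  endloop
 endfacet
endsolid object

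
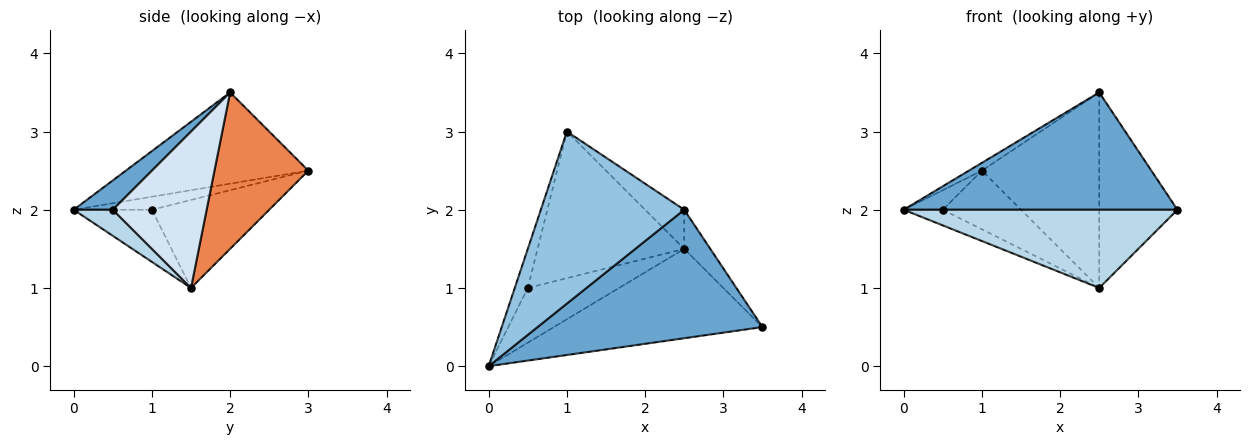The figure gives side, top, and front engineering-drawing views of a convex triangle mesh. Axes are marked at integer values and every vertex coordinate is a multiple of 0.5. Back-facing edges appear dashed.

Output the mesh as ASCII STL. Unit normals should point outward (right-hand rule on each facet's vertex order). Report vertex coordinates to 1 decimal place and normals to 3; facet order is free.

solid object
 facet normal 0.096 -0.671 0.735
  outer loop
   vertex 2.5 2.0 3.5
   vertex 0.0 0.0 2.0
   vertex 3.5 0.5 2.0
  endloop
 endfacet
 facet normal -0.536 0.038 0.843
  outer loop
   vertex 2.5 2.0 3.5
   vertex 1.0 3.0 2.5
   vertex 0.0 0.0 2.0
  endloop
 endfacet
 facet normal 0.094 -0.656 -0.749
  outer loop
   vertex 2.5 1.5 1.0
   vertex 3.5 0.5 2.0
   vertex 0.0 0.0 2.0
  endloop
 endfacet
 facet normal 0.762 0.635 -0.127
  outer loop
   vertex 2.5 1.5 1.0
   vertex 2.5 2.0 3.5
   vertex 3.5 0.5 2.0
  endloop
 endfacet
 facet normal 0.617 0.772 -0.154
  outer loop
   vertex 2.5 1.5 1.0
   vertex 1.0 3.0 2.5
   vertex 2.5 2.0 3.5
  endloop
 endfacet
 facet normal -0.667 0.333 -0.667
  outer loop
   vertex 0.5 1.0 2.0
   vertex 0.0 0.0 2.0
   vertex 1.0 3.0 2.5
  endloop
 endfacet
 facet normal -0.482 0.241 -0.843
  outer loop
   vertex 0.5 1.0 2.0
   vertex 2.5 1.5 1.0
   vertex 0.0 0.0 2.0
  endloop
 endfacet
 facet normal -0.487 0.324 -0.811
  outer loop
   vertex 0.5 1.0 2.0
   vertex 1.0 3.0 2.5
   vertex 2.5 1.5 1.0
  endloop
 endfacet
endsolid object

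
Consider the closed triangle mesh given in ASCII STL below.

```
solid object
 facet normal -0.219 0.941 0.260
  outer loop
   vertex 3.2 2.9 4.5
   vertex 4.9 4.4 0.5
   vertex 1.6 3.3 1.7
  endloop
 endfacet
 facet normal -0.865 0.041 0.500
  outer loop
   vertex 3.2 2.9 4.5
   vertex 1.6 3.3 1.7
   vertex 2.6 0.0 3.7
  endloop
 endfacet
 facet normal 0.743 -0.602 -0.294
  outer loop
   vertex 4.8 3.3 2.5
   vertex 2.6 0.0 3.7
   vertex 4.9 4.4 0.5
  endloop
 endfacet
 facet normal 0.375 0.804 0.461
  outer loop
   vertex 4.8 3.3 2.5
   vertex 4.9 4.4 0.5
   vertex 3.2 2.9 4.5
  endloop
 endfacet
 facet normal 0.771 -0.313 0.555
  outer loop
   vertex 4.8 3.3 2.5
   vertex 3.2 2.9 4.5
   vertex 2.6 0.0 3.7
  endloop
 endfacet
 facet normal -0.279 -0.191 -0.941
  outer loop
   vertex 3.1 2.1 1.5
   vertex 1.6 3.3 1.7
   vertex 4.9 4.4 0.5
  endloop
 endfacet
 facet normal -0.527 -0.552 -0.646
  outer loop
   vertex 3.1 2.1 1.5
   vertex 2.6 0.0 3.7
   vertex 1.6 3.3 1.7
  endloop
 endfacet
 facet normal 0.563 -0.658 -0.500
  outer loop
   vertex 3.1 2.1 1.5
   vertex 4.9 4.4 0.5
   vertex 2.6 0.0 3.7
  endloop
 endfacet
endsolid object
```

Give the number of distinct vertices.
6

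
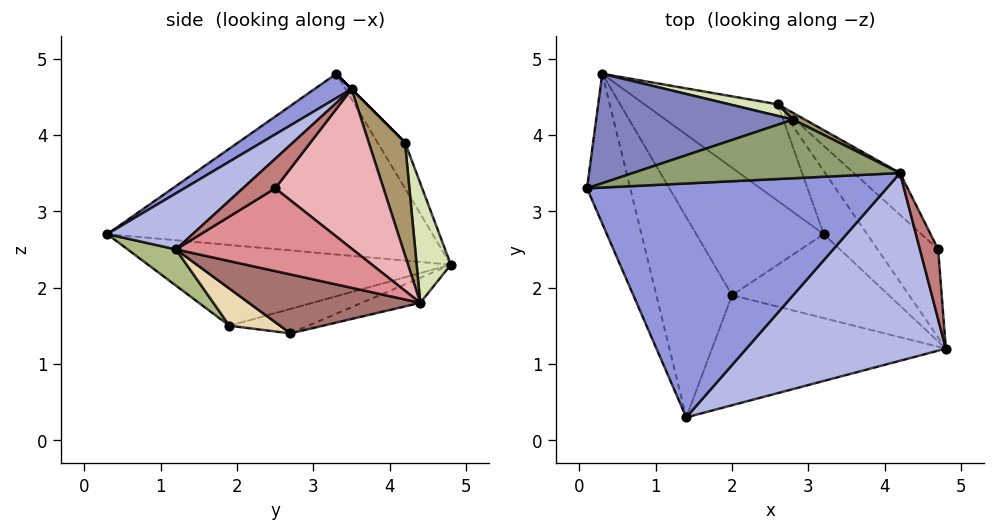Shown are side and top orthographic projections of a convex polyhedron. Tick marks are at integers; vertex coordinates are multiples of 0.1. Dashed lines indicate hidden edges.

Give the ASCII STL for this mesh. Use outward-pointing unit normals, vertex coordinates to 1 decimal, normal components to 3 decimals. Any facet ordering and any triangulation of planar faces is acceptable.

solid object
 facet normal -0.942 -0.250 -0.225
  outer loop
   vertex 0.3 4.8 2.3
   vertex 1.4 0.3 2.7
   vertex 0.1 3.3 4.8
  endloop
 endfacet
 facet normal -0.117 0.856 0.504
  outer loop
   vertex 2.8 4.2 3.9
   vertex 0.3 4.8 2.3
   vertex 0.1 3.3 4.8
  endloop
 endfacet
 facet normal 0.067 -0.552 0.831
  outer loop
   vertex 4.2 3.5 4.6
   vertex 0.1 3.3 4.8
   vertex 1.4 0.3 2.7
  endloop
 endfacet
 facet normal 0.210 -0.629 0.749
  outer loop
   vertex 4.2 3.5 4.6
   vertex 1.4 0.3 2.7
   vertex 4.8 1.2 2.5
  endloop
 endfacet
 facet normal 0.000 0.707 0.707
  outer loop
   vertex 4.2 3.5 4.6
   vertex 2.8 4.2 3.9
   vertex 0.1 3.3 4.8
  endloop
 endfacet
 facet normal 0.120 -0.624 -0.772
  outer loop
   vertex 2.0 1.9 1.5
   vertex 4.8 1.2 2.5
   vertex 1.4 0.3 2.7
  endloop
 endfacet
 facet normal -0.710 -0.233 -0.665
  outer loop
   vertex 2.0 1.9 1.5
   vertex 1.4 0.3 2.7
   vertex 0.3 4.8 2.3
  endloop
 endfacet
 facet normal 0.187 0.980 0.075
  outer loop
   vertex 2.6 4.4 1.8
   vertex 0.3 4.8 2.3
   vertex 2.8 4.2 3.9
  endloop
 endfacet
 facet normal 0.429 0.902 0.045
  outer loop
   vertex 2.6 4.4 1.8
   vertex 2.8 4.2 3.9
   vertex 4.2 3.5 4.6
  endloop
 endfacet
 facet normal -0.186 0.158 -0.970
  outer loop
   vertex 3.2 2.7 1.4
   vertex 2.0 1.9 1.5
   vertex 0.3 4.8 2.3
  endloop
 endfacet
 facet normal -0.182 0.164 -0.970
  outer loop
   vertex 3.2 2.7 1.4
   vertex 0.3 4.8 2.3
   vertex 2.6 4.4 1.8
  endloop
 endfacet
 facet normal 0.209 -0.424 -0.881
  outer loop
   vertex 3.2 2.7 1.4
   vertex 4.8 1.2 2.5
   vertex 2.0 1.9 1.5
  endloop
 endfacet
 facet normal 0.741 0.390 -0.546
  outer loop
   vertex 3.2 2.7 1.4
   vertex 2.6 4.4 1.8
   vertex 4.8 1.2 2.5
  endloop
 endfacet
 facet normal 0.824 -0.250 0.509
  outer loop
   vertex 4.7 2.5 3.3
   vertex 4.2 3.5 4.6
   vertex 4.8 1.2 2.5
  endloop
 endfacet
 facet normal 0.742 0.392 -0.543
  outer loop
   vertex 4.7 2.5 3.3
   vertex 4.8 1.2 2.5
   vertex 2.6 4.4 1.8
  endloop
 endfacet
 facet normal 0.735 0.644 -0.213
  outer loop
   vertex 4.7 2.5 3.3
   vertex 2.6 4.4 1.8
   vertex 4.2 3.5 4.6
  endloop
 endfacet
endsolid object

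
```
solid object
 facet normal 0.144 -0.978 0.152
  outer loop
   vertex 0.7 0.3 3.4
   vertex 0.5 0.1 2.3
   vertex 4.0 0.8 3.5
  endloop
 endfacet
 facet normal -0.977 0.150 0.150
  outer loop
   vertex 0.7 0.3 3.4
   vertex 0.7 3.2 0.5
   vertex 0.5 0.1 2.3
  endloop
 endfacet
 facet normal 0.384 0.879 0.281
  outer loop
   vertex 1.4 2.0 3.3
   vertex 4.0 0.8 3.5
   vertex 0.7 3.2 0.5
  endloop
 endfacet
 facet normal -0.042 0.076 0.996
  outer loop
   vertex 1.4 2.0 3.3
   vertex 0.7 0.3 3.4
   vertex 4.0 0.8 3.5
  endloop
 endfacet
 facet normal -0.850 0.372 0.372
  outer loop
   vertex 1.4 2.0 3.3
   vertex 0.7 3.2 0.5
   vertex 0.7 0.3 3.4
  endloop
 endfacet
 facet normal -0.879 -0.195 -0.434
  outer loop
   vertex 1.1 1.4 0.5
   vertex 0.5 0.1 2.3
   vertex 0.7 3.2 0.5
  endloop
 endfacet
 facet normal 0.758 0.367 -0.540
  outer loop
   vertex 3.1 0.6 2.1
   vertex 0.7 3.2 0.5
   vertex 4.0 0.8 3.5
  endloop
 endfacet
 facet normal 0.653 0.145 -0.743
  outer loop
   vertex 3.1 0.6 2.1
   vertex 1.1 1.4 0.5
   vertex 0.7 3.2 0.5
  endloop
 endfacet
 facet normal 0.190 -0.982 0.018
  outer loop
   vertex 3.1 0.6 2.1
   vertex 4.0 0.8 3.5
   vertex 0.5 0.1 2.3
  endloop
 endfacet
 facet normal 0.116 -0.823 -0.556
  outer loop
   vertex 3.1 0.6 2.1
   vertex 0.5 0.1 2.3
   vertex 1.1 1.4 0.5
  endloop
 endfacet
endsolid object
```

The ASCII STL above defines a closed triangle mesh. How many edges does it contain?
15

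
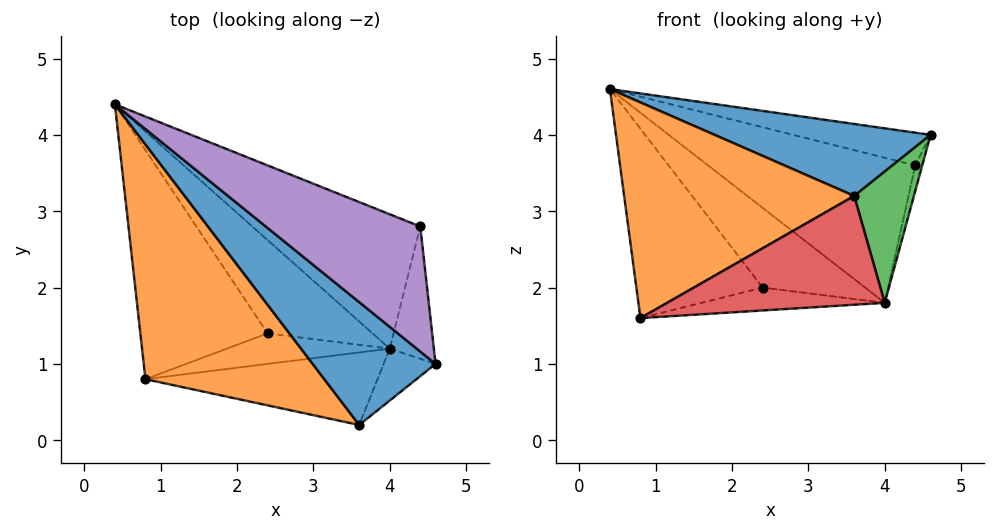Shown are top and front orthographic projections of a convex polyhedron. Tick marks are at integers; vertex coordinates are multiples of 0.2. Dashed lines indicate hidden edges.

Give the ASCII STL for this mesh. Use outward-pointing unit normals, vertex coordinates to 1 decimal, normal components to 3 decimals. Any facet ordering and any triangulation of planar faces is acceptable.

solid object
 facet normal -0.275 -0.486 0.830
  outer loop
   vertex 3.6 0.2 3.2
   vertex 4.6 1.0 4.0
   vertex 0.4 4.4 4.6
  endloop
 endfacet
 facet normal -0.492 -0.589 0.641
  outer loop
   vertex 3.6 0.2 3.2
   vertex 0.4 4.4 4.6
   vertex 0.8 0.8 1.6
  endloop
 endfacet
 facet normal 0.720 -0.645 -0.255
  outer loop
   vertex 4.0 1.2 1.8
   vertex 4.6 1.0 4.0
   vertex 3.6 0.2 3.2
  endloop
 endfacet
 facet normal 0.137 -0.824 -0.549
  outer loop
   vertex 4.0 1.2 1.8
   vertex 3.6 0.2 3.2
   vertex 0.8 0.8 1.6
  endloop
 endfacet
 facet normal 0.325 0.239 0.915
  outer loop
   vertex 4.4 2.8 3.6
   vertex 0.4 4.4 4.6
   vertex 4.6 1.0 4.0
  endloop
 endfacet
 facet normal 0.123 0.728 -0.674
  outer loop
   vertex 4.4 2.8 3.6
   vertex 4.0 1.2 1.8
   vertex 0.4 4.4 4.6
  endloop
 endfacet
 facet normal 0.965 0.050 -0.259
  outer loop
   vertex 4.4 2.8 3.6
   vertex 4.6 1.0 4.0
   vertex 4.0 1.2 1.8
  endloop
 endfacet
 facet normal -0.046 0.636 -0.770
  outer loop
   vertex 2.4 1.4 2.0
   vertex 0.8 0.8 1.6
   vertex 0.4 4.4 4.6
  endloop
 endfacet
 facet normal -0.014 0.650 -0.760
  outer loop
   vertex 2.4 1.4 2.0
   vertex 0.4 4.4 4.6
   vertex 4.0 1.2 1.8
  endloop
 endfacet
 facet normal -0.025 0.600 -0.800
  outer loop
   vertex 2.4 1.4 2.0
   vertex 4.0 1.2 1.8
   vertex 0.8 0.8 1.6
  endloop
 endfacet
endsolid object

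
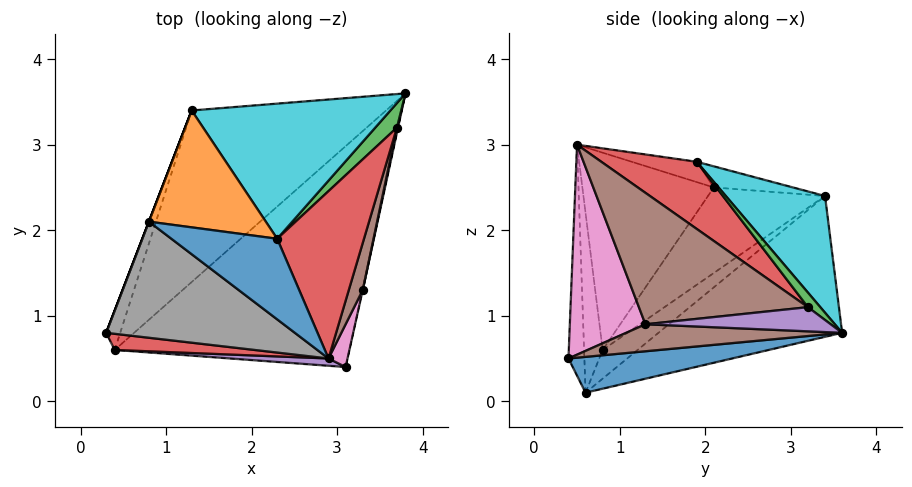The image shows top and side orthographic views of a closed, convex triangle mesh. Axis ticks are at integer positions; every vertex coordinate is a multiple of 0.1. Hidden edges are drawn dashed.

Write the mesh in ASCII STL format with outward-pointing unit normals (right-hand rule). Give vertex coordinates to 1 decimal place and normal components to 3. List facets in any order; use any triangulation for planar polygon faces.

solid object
 facet normal 0.151 0.060 -0.987
  outer loop
   vertex 0.4 0.6 0.1
   vertex 3.8 3.6 0.8
   vertex 3.1 0.4 0.5
  endloop
 endfacet
 facet normal -0.753 0.545 -0.369
  outer loop
   vertex 0.4 0.6 0.1
   vertex 0.3 0.8 0.6
   vertex 1.3 3.4 2.4
  endloop
 endfacet
 facet normal -0.446 0.649 -0.616
  outer loop
   vertex 0.4 0.6 0.1
   vertex 1.3 3.4 2.4
   vertex 3.8 3.6 0.8
  endloop
 endfacet
 facet normal -0.363 -0.888 0.282
  outer loop
   vertex 0.4 0.6 0.1
   vertex 2.9 0.5 3.0
   vertex 0.3 0.8 0.6
  endloop
 endfacet
 facet normal -0.079 -0.996 0.034
  outer loop
   vertex 0.4 0.6 0.1
   vertex 3.1 0.4 0.5
   vertex 2.9 0.5 3.0
  endloop
 endfacet
 facet normal 0.977 -0.213 -0.010
  outer loop
   vertex 3.3 1.3 0.9
   vertex 3.1 0.4 0.5
   vertex 3.8 3.6 0.8
  endloop
 endfacet
 facet normal 0.964 -0.253 0.087
  outer loop
   vertex 3.3 1.3 0.9
   vertex 2.9 0.5 3.0
   vertex 3.1 0.4 0.5
  endloop
 endfacet
 facet normal -0.583 -0.591 0.558
  outer loop
   vertex 0.8 2.1 2.5
   vertex 0.3 0.8 0.6
   vertex 2.9 0.5 3.0
  endloop
 endfacet
 facet normal -0.933 0.359 0.000
  outer loop
   vertex 0.8 2.1 2.5
   vertex 1.3 3.4 2.4
   vertex 0.3 0.8 0.6
  endloop
 endfacet
 facet normal 0.440 0.494 0.750
  outer loop
   vertex 2.3 1.9 2.8
   vertex 3.8 3.6 0.8
   vertex 1.3 3.4 2.4
  endloop
 endfacet
 facet normal -0.188 0.059 0.980
  outer loop
   vertex 2.3 1.9 2.8
   vertex 0.8 2.1 2.5
   vertex 2.9 0.5 3.0
  endloop
 endfacet
 facet normal -0.176 0.143 0.974
  outer loop
   vertex 2.3 1.9 2.8
   vertex 1.3 3.4 2.4
   vertex 0.8 2.1 2.5
  endloop
 endfacet
 facet normal 0.504 0.434 0.747
  outer loop
   vertex 3.7 3.2 1.1
   vertex 3.8 3.6 0.8
   vertex 2.3 1.9 2.8
  endloop
 endfacet
 facet normal 0.573 0.351 0.740
  outer loop
   vertex 3.7 3.2 1.1
   vertex 2.3 1.9 2.8
   vertex 2.9 0.5 3.0
  endloop
 endfacet
 facet normal 0.977 -0.210 0.045
  outer loop
   vertex 3.7 3.2 1.1
   vertex 3.3 1.3 0.9
   vertex 3.8 3.6 0.8
  endloop
 endfacet
 facet normal 0.971 -0.215 0.103
  outer loop
   vertex 3.7 3.2 1.1
   vertex 2.9 0.5 3.0
   vertex 3.3 1.3 0.9
  endloop
 endfacet
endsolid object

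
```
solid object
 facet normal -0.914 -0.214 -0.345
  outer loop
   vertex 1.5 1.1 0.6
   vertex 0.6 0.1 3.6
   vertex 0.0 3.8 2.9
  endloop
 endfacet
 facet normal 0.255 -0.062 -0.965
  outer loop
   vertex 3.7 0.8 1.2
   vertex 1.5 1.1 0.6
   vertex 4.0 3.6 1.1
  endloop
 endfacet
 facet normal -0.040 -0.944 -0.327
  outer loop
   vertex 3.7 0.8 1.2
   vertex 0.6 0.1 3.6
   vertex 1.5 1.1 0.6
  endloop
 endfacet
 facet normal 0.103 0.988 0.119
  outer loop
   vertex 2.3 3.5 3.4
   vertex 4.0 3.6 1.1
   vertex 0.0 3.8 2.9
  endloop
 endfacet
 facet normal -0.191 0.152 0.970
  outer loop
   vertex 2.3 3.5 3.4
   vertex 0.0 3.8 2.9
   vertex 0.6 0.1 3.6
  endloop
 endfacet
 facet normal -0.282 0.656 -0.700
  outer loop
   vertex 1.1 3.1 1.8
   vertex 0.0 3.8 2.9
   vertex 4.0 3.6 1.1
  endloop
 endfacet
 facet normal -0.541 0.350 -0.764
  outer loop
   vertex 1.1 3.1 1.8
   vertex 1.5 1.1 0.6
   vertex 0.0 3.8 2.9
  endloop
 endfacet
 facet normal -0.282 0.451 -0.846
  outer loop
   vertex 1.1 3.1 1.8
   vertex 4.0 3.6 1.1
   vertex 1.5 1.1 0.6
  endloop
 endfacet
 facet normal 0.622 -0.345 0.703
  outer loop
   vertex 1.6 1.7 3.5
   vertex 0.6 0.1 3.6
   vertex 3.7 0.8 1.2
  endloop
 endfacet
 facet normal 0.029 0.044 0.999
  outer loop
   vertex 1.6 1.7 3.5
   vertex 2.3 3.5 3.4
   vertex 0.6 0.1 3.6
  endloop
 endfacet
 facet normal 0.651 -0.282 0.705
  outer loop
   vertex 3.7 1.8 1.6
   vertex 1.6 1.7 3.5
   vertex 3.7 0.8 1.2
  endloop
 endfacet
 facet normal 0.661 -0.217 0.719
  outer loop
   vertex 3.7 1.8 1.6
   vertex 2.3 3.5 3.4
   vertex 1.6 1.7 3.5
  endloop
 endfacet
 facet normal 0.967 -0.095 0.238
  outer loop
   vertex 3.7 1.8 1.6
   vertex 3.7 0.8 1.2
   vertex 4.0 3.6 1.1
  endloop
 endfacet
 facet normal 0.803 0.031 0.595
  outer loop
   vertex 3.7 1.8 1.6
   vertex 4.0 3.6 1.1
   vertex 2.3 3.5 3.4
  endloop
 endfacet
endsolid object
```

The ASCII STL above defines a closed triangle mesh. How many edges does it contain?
21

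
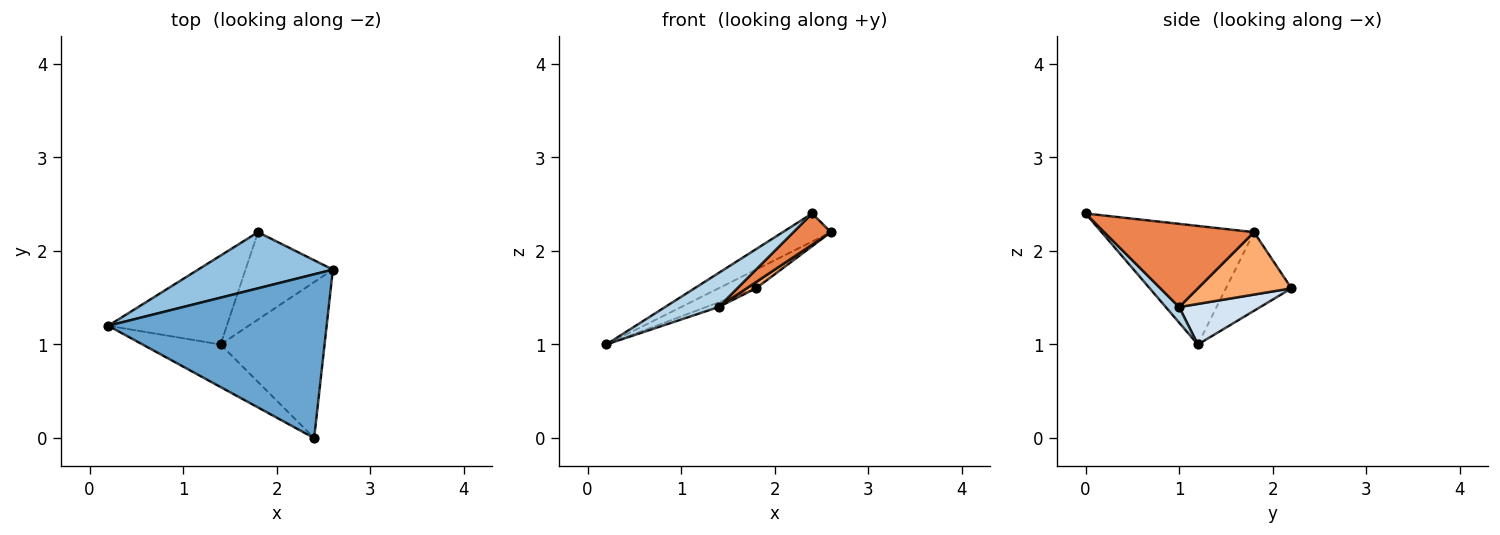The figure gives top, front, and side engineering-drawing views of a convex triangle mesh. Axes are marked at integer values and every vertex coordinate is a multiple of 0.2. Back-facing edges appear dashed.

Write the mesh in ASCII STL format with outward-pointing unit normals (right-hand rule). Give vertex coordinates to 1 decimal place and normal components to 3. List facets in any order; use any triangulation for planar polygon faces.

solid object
 facet normal -0.472 0.149 0.869
  outer loop
   vertex 2.4 0.0 2.4
   vertex 2.6 1.8 2.2
   vertex 0.2 1.2 1.0
  endloop
 endfacet
 facet normal -0.484 0.277 0.830
  outer loop
   vertex 1.8 2.2 1.6
   vertex 0.2 1.2 1.0
   vertex 2.6 1.8 2.2
  endloop
 endfacet
 facet normal 0.154 -0.617 -0.772
  outer loop
   vertex 1.4 1.0 1.4
   vertex 2.4 0.0 2.4
   vertex 0.2 1.2 1.0
  endloop
 endfacet
 facet normal 0.323 0.050 -0.945
  outer loop
   vertex 1.4 1.0 1.4
   vertex 0.2 1.2 1.0
   vertex 1.8 2.2 1.6
  endloop
 endfacet
 facet normal 0.617 -0.154 -0.772
  outer loop
   vertex 1.4 1.0 1.4
   vertex 2.6 1.8 2.2
   vertex 2.4 0.0 2.4
  endloop
 endfacet
 facet normal 0.580 -0.058 -0.812
  outer loop
   vertex 1.4 1.0 1.4
   vertex 1.8 2.2 1.6
   vertex 2.6 1.8 2.2
  endloop
 endfacet
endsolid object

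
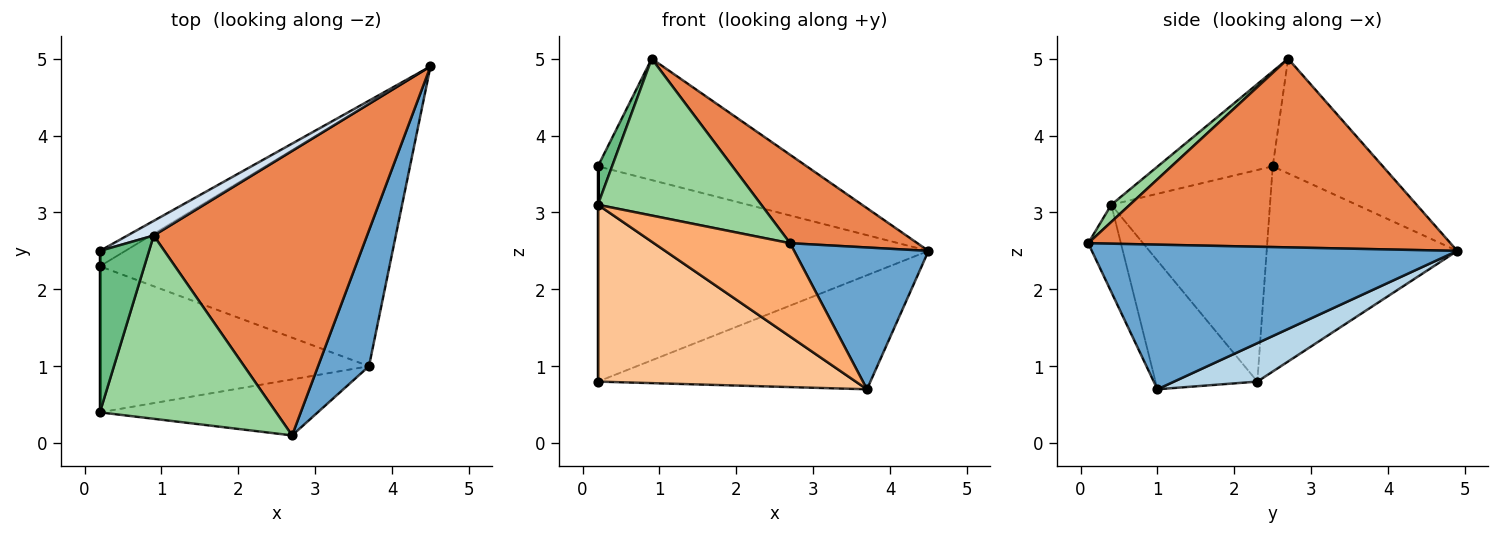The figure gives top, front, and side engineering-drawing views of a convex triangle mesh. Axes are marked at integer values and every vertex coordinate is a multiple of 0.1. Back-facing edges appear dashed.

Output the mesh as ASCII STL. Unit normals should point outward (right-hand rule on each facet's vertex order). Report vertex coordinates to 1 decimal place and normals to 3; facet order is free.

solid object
 facet normal 0.891 -0.328 0.314
  outer loop
   vertex 3.7 1.0 0.7
   vertex 4.5 4.9 2.5
   vertex 2.7 0.1 2.6
  endloop
 endfacet
 facet normal -0.498 0.865 -0.062
  outer loop
   vertex 0.2 2.3 0.8
   vertex 0.2 2.5 3.6
   vertex 4.5 4.9 2.5
  endloop
 endfacet
 facet normal 0.121 0.395 -0.911
  outer loop
   vertex 0.2 2.3 0.8
   vertex 4.5 4.9 2.5
   vertex 3.7 1.0 0.7
  endloop
 endfacet
 facet normal -0.464 0.880 0.106
  outer loop
   vertex 0.9 2.7 5.0
   vertex 4.5 4.9 2.5
   vertex 0.2 2.5 3.6
  endloop
 endfacet
 facet normal 0.645 -0.227 0.730
  outer loop
   vertex 0.9 2.7 5.0
   vertex 2.7 0.1 2.6
   vertex 4.5 4.9 2.5
  endloop
 endfacet
 facet normal -0.202 -0.840 -0.504
  outer loop
   vertex 0.2 0.4 3.1
   vertex 3.7 1.0 0.7
   vertex 2.7 0.1 2.6
  endloop
 endfacet
 facet normal -0.291 -0.738 -0.609
  outer loop
   vertex 0.2 0.4 3.1
   vertex 0.2 2.3 0.8
   vertex 3.7 1.0 0.7
  endloop
 endfacet
 facet normal -1.000 0.000 0.000
  outer loop
   vertex 0.2 0.4 3.1
   vertex 0.2 2.5 3.6
   vertex 0.2 2.3 0.8
  endloop
 endfacet
 facet normal -0.883 -0.109 0.457
  outer loop
   vertex 0.2 0.4 3.1
   vertex 0.9 2.7 5.0
   vertex 0.2 2.5 3.6
  endloop
 endfacet
 facet normal 0.074 -0.648 0.758
  outer loop
   vertex 0.2 0.4 3.1
   vertex 2.7 0.1 2.6
   vertex 0.9 2.7 5.0
  endloop
 endfacet
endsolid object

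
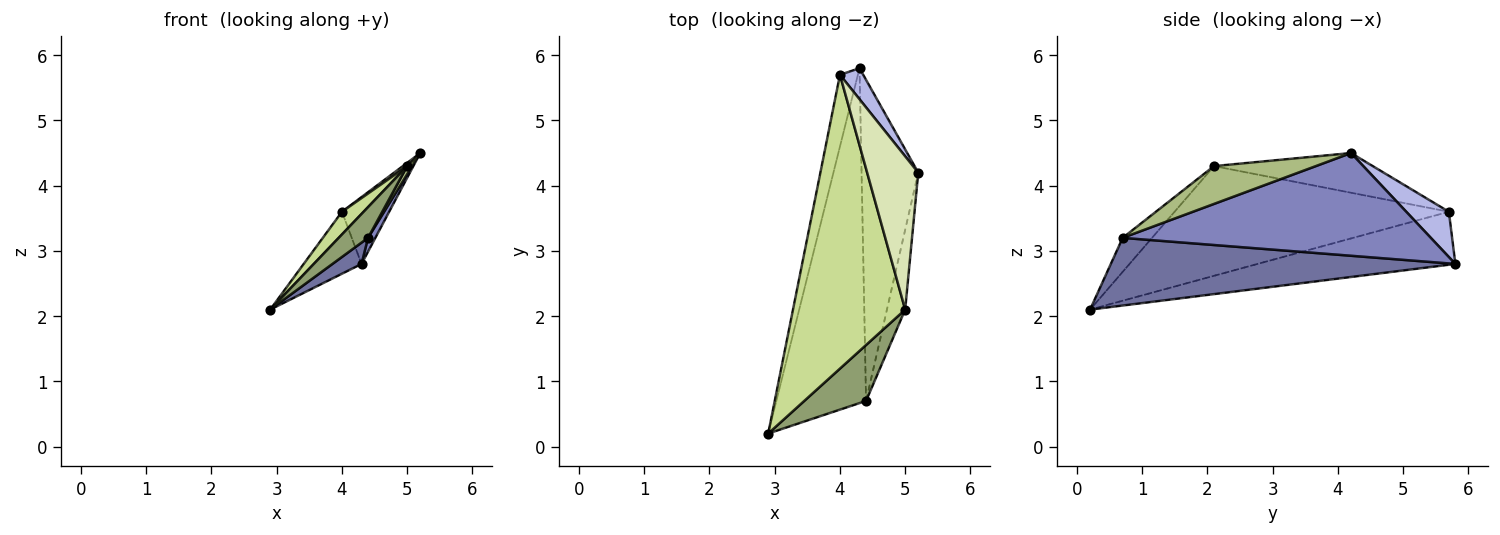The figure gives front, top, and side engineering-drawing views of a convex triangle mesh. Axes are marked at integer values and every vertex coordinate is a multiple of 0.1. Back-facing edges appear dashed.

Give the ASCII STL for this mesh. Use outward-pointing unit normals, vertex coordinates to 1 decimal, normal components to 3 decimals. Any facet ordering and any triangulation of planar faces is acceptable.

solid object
 facet normal 0.602 -0.051 -0.797
  outer loop
   vertex 4.4 0.7 3.2
   vertex 2.9 0.2 2.1
   vertex 4.3 5.8 2.8
  endloop
 endfacet
 facet normal 0.875 -0.021 -0.483
  outer loop
   vertex 4.4 0.7 3.2
   vertex 4.3 5.8 2.8
   vertex 5.2 4.2 4.5
  endloop
 endfacet
 facet normal -0.913 0.267 -0.309
  outer loop
   vertex 4.0 5.7 3.6
   vertex 4.3 5.8 2.8
   vertex 2.9 0.2 2.1
  endloop
 endfacet
 facet normal 0.634 0.702 0.325
  outer loop
   vertex 4.0 5.7 3.6
   vertex 5.2 4.2 4.5
   vertex 4.3 5.8 2.8
  endloop
 endfacet
 facet normal -0.434 -0.434 0.789
  outer loop
   vertex 5.0 2.1 4.3
   vertex 2.9 0.2 2.1
   vertex 4.4 0.7 3.2
  endloop
 endfacet
 facet normal 0.900 -0.044 -0.434
  outer loop
   vertex 5.0 2.1 4.3
   vertex 4.4 0.7 3.2
   vertex 5.2 4.2 4.5
  endloop
 endfacet
 facet normal -0.698 -0.055 0.714
  outer loop
   vertex 5.0 2.1 4.3
   vertex 4.0 5.7 3.6
   vertex 2.9 0.2 2.1
  endloop
 endfacet
 facet normal -0.613 -0.017 0.790
  outer loop
   vertex 5.0 2.1 4.3
   vertex 5.2 4.2 4.5
   vertex 4.0 5.7 3.6
  endloop
 endfacet
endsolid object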